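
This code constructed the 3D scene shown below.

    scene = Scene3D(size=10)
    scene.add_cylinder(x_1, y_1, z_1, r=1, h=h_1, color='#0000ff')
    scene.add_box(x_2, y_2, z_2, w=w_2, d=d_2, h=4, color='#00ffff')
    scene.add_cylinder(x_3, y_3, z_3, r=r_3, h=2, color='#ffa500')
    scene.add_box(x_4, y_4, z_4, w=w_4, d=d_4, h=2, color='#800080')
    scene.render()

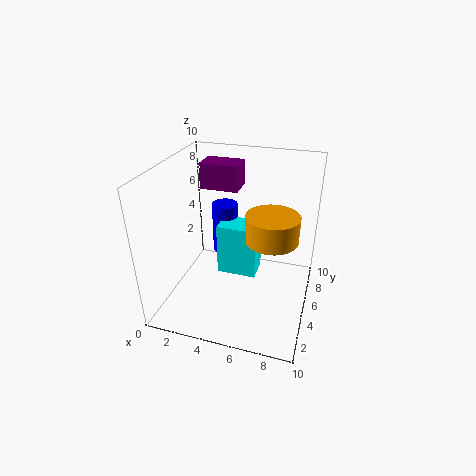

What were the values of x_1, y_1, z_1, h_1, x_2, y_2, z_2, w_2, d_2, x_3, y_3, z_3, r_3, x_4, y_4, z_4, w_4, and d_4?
x_1 = 3
y_1 = 8
z_1 = 2
h_1 = 4
x_2 = 3
y_2 = 6
z_2 = 1
w_2 = 3
d_2 = 2
x_3 = 7
y_3 = 7
z_3 = 4
r_3 = 2
x_4 = 1
y_4 = 8
z_4 = 7
w_4 = 3
d_4 = 2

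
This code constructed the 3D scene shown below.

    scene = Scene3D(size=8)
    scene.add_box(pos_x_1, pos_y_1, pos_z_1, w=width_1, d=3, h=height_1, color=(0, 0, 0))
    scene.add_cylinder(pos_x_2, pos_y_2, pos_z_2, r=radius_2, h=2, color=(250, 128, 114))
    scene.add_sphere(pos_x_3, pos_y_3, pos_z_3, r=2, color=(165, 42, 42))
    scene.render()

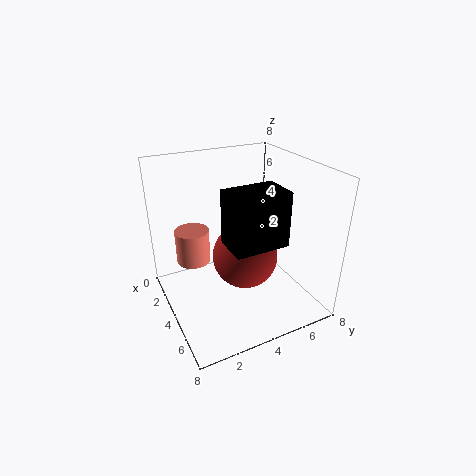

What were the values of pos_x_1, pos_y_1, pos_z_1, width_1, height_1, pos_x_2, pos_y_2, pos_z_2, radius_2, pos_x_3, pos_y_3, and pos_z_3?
pos_x_1 = 4; pos_y_1 = 3; pos_z_1 = 4; width_1 = 2; height_1 = 3; pos_x_2 = 2; pos_y_2 = 2; pos_z_2 = 2; radius_2 = 1; pos_x_3 = 3; pos_y_3 = 5; pos_z_3 = 2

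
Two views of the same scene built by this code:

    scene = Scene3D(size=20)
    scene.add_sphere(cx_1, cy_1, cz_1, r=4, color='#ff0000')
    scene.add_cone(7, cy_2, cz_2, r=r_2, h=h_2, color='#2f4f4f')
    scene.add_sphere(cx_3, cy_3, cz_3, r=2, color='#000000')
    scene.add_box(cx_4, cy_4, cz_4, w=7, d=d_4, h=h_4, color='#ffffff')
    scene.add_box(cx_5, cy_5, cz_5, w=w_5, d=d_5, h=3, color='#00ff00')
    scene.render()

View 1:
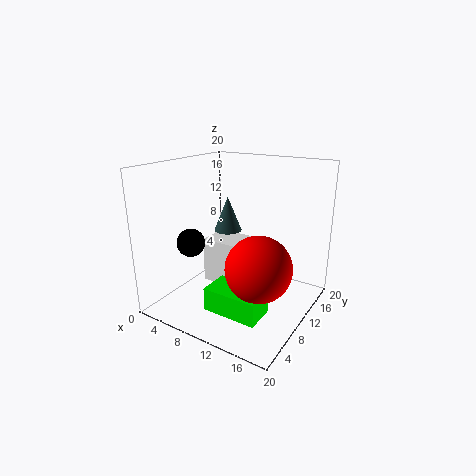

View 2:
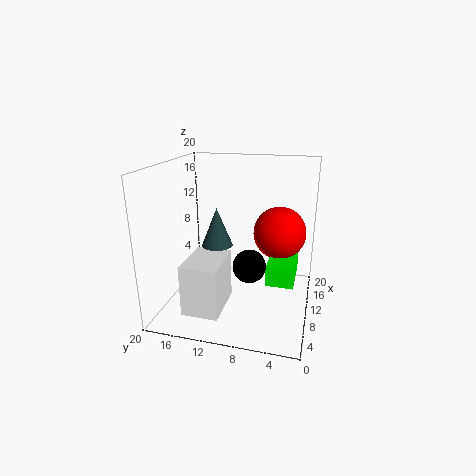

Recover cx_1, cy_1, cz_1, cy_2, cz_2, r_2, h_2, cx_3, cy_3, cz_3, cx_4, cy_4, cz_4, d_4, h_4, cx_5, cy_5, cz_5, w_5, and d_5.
cx_1 = 16
cy_1 = 5
cz_1 = 9
cy_2 = 12
cz_2 = 10
r_2 = 2
h_2 = 5
cx_3 = 4
cy_3 = 7
cz_3 = 9
cx_4 = 3
cy_4 = 11
cz_4 = 1
d_4 = 5
h_4 = 7
cx_5 = 10
cy_5 = 2
cz_5 = 3
w_5 = 7
d_5 = 4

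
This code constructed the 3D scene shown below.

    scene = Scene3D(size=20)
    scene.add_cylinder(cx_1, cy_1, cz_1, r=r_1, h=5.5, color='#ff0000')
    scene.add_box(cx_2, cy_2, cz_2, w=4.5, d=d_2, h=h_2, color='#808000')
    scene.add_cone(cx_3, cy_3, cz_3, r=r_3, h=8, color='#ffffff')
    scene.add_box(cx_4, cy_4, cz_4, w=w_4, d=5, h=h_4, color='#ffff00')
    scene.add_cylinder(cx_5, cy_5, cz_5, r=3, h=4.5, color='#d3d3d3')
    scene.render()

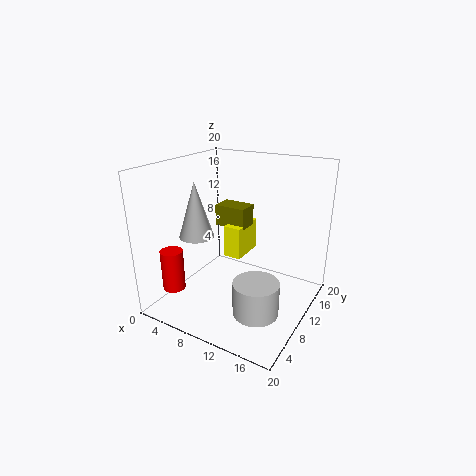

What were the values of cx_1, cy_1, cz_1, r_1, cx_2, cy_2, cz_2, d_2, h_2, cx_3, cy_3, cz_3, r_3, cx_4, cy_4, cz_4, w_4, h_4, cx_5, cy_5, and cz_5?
cx_1 = 4
cy_1 = 3
cz_1 = 4
r_1 = 1.5
cx_2 = 6
cy_2 = 10.5
cz_2 = 11
d_2 = 3
h_2 = 3
cx_3 = 4
cy_3 = 8.5
cz_3 = 9.5
r_3 = 2.5
cx_4 = 8
cy_4 = 9.5
cz_4 = 7
w_4 = 2.5
h_4 = 4.5
cx_5 = 15
cy_5 = 6
cz_5 = 2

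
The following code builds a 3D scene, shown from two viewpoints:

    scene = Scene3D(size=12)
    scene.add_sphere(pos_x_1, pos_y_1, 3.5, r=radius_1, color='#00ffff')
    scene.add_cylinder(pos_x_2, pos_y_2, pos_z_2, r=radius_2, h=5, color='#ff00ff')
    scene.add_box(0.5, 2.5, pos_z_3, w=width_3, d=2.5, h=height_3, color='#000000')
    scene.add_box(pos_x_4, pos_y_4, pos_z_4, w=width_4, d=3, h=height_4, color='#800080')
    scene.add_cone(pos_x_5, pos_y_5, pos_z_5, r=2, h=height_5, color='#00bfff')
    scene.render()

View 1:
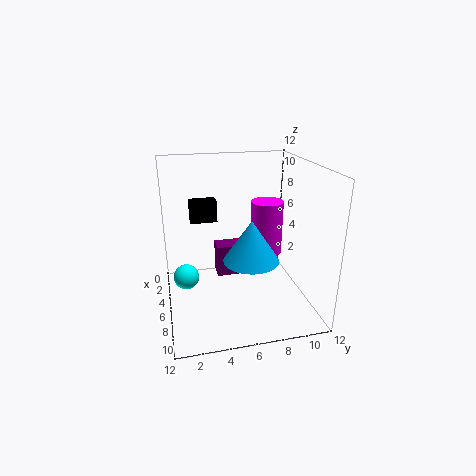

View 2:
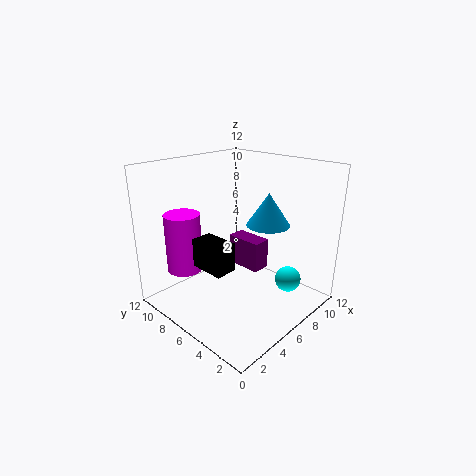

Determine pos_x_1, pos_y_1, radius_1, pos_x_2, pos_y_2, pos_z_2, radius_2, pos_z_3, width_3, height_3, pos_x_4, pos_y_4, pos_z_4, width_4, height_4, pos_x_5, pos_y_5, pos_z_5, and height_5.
pos_x_1 = 7, pos_y_1 = 1.5, radius_1 = 1, pos_x_2 = 3, pos_y_2 = 9.5, pos_z_2 = 3, radius_2 = 1.5, pos_z_3 = 6, width_3 = 1.5, height_3 = 2, pos_x_4 = 6, pos_y_4 = 4, pos_z_4 = 3.5, width_4 = 1.5, height_4 = 2.5, pos_x_5 = 10, pos_y_5 = 6, pos_z_5 = 6, height_5 = 3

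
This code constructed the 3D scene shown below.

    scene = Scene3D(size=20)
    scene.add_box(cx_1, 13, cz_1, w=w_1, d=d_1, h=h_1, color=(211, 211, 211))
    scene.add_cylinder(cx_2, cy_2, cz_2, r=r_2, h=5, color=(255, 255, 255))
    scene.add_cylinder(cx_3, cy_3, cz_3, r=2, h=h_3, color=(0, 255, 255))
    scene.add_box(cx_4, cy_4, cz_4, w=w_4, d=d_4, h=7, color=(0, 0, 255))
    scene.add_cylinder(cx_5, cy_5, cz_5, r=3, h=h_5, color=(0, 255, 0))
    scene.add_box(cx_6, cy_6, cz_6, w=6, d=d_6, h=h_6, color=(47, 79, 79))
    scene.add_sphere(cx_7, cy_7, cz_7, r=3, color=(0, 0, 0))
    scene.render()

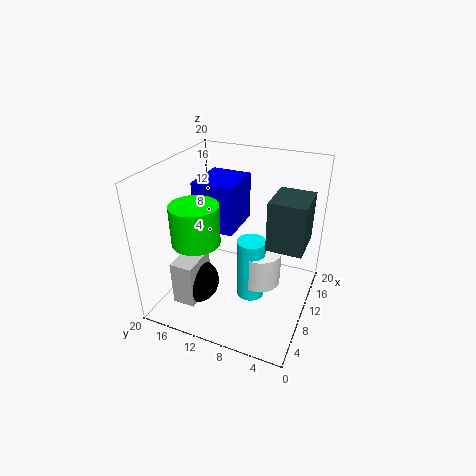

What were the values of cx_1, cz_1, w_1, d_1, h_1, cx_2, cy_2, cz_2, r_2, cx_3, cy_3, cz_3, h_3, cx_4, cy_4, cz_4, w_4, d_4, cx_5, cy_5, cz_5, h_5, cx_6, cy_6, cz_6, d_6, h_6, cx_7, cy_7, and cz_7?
cx_1 = 2, cz_1 = 3, w_1 = 5, d_1 = 3, h_1 = 6, cx_2 = 11, cy_2 = 7, cz_2 = 3, r_2 = 3, cx_3 = 10, cy_3 = 8, cz_3 = 1, h_3 = 9, cx_4 = 10, cy_4 = 11, cz_4 = 10, w_4 = 7, d_4 = 6, cx_5 = 4, cy_5 = 13, cz_5 = 12, h_5 = 5, cx_6 = 10, cy_6 = 1, cz_6 = 9, d_6 = 5, h_6 = 7, cx_7 = 5, cy_7 = 14, cz_7 = 5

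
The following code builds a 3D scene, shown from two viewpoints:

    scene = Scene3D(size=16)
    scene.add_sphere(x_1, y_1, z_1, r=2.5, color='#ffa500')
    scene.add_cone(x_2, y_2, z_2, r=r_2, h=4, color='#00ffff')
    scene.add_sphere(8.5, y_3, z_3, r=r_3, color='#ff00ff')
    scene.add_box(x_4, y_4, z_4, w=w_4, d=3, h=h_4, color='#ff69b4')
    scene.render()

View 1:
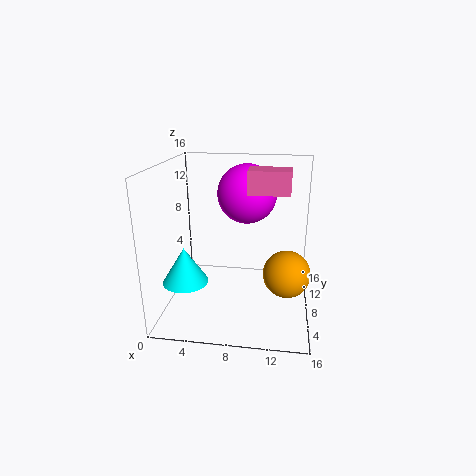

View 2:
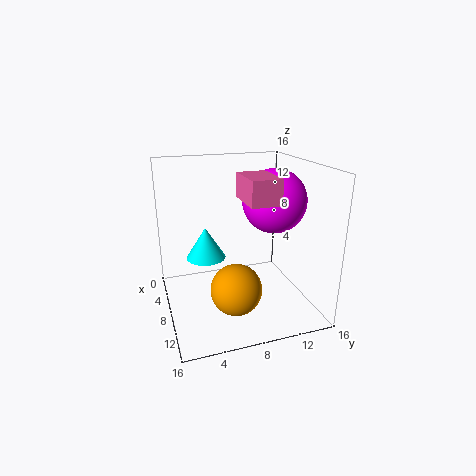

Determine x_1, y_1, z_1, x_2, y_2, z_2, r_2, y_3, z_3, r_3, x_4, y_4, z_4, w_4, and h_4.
x_1 = 13.5
y_1 = 6
z_1 = 5
x_2 = 2.5
y_2 = 5.5
z_2 = 3.5
r_2 = 2.5
y_3 = 12
z_3 = 12
r_3 = 3.5
x_4 = 9
y_4 = 7.5
z_4 = 13
w_4 = 4.5
h_4 = 2.5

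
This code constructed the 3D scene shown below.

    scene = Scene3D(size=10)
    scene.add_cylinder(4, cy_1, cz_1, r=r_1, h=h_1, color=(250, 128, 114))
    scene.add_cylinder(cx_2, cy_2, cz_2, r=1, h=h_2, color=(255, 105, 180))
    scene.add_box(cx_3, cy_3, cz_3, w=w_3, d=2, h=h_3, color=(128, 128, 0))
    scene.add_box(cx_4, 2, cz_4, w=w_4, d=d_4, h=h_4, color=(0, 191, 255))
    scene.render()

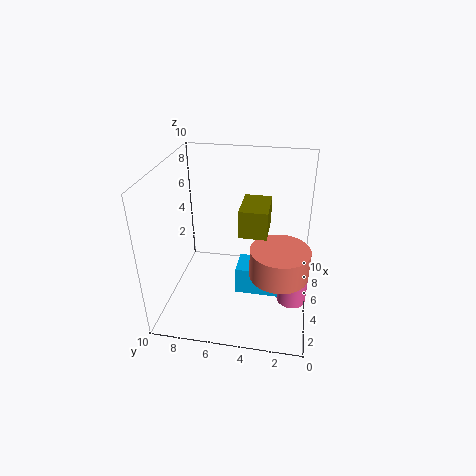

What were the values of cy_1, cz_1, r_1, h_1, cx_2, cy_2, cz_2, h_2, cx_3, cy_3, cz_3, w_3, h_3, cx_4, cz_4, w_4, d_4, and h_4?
cy_1 = 2; cz_1 = 3; r_1 = 2; h_1 = 2; cx_2 = 4; cy_2 = 1; cz_2 = 1; h_2 = 2; cx_3 = 5; cy_3 = 3; cz_3 = 5; w_3 = 3; h_3 = 2; cx_4 = 4; cz_4 = 1; w_4 = 2; d_4 = 3; h_4 = 2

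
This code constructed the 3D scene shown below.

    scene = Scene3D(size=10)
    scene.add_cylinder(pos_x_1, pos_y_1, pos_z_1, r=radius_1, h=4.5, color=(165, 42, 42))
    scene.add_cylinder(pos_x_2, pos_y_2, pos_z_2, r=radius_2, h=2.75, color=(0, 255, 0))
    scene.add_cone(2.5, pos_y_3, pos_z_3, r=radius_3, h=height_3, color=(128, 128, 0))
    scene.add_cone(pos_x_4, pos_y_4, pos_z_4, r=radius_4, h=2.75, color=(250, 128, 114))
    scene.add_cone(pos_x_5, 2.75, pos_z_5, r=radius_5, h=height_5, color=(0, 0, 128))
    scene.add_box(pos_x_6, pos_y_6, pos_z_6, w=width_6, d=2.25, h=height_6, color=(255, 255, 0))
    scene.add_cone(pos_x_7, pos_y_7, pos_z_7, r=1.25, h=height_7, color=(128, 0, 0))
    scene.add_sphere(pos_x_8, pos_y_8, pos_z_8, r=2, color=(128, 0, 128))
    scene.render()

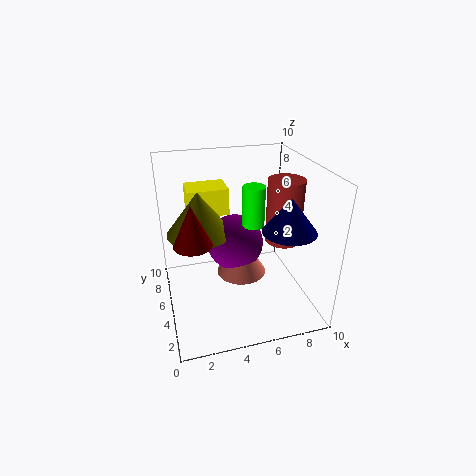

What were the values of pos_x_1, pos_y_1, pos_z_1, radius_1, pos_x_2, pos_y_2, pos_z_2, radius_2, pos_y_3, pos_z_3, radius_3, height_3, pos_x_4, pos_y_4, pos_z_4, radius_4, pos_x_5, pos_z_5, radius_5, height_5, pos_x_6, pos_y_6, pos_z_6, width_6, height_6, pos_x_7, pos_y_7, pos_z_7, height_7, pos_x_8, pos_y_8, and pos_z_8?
pos_x_1 = 8.25; pos_y_1 = 4.75; pos_z_1 = 4.5; radius_1 = 1.25; pos_x_2 = 6; pos_y_2 = 4.75; pos_z_2 = 6; radius_2 = 0.75; pos_y_3 = 6; pos_z_3 = 5.25; radius_3 = 2.25; height_3 = 3; pos_x_4 = 5.25; pos_y_4 = 5; pos_z_4 = 2.25; radius_4 = 1.75; pos_x_5 = 7.75; pos_z_5 = 6.25; radius_5 = 1.75; height_5 = 2.25; pos_x_6 = 2; pos_y_6 = 7.25; pos_z_6 = 5.75; width_6 = 3; height_6 = 2; pos_x_7 = 1.75; pos_y_7 = 4; pos_z_7 = 5.5; height_7 = 2.75; pos_x_8 = 5; pos_y_8 = 5.75; pos_z_8 = 4.25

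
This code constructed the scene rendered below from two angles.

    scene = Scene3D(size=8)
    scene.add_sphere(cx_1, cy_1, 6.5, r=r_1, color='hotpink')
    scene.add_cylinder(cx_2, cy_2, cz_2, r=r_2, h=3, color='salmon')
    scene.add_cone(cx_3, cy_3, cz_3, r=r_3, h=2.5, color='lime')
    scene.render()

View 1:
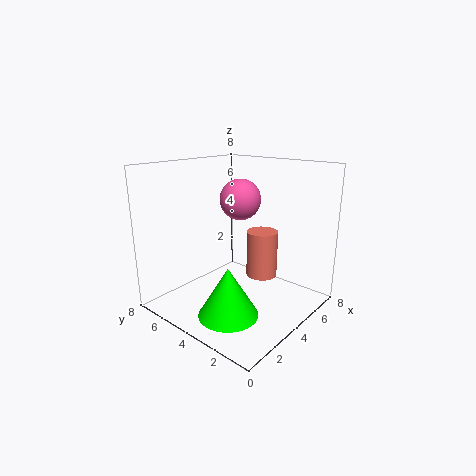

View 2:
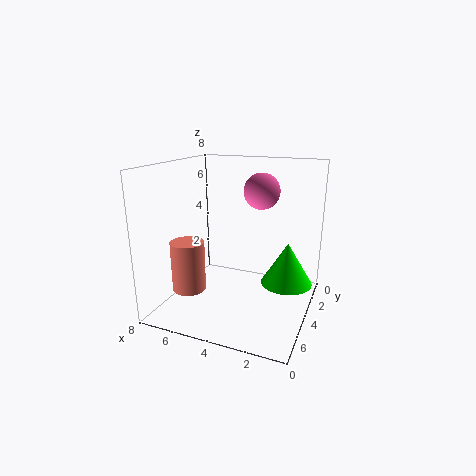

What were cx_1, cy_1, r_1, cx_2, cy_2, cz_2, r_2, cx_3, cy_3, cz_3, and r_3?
cx_1 = 3, cy_1 = 3, r_1 = 1, cx_2 = 7, cy_2 = 4.5, cz_2 = 0.5, r_2 = 1, cx_3 = 1.5, cy_3 = 2.5, cz_3 = 1, r_3 = 1.5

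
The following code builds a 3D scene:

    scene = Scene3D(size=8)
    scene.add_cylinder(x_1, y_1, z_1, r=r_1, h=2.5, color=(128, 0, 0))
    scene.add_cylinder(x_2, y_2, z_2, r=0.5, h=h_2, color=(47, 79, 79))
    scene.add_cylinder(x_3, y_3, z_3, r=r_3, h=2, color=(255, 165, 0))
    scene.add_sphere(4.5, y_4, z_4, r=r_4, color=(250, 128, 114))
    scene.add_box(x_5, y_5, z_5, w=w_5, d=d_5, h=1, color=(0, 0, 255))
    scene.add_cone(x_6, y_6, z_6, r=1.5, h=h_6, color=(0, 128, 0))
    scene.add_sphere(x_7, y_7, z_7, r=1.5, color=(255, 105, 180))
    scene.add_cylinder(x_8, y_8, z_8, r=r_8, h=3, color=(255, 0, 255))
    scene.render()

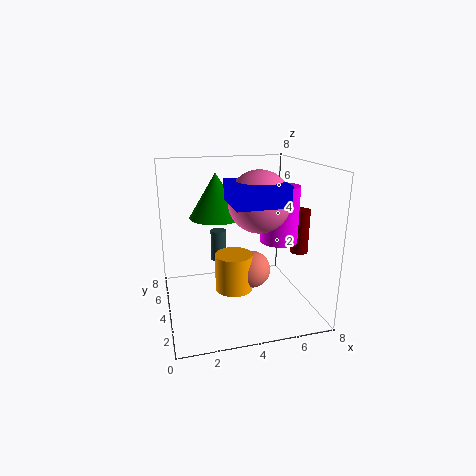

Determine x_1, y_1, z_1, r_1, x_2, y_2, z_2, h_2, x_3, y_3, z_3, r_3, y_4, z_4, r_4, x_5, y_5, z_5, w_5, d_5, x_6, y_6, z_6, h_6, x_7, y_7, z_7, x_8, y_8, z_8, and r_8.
x_1 = 7.5
y_1 = 3.5
z_1 = 3
r_1 = 0.5
x_2 = 3.5
y_2 = 7
z_2 = 1.5
h_2 = 2
x_3 = 3.5
y_3 = 3
z_3 = 1.5
r_3 = 1
y_4 = 3
z_4 = 2.5
r_4 = 1
x_5 = 3
y_5 = 0.5
z_5 = 6.5
w_5 = 2.5
d_5 = 2.5
x_6 = 3
y_6 = 5
z_6 = 5
h_6 = 2.5
x_7 = 4.5
y_7 = 2
z_7 = 6.5
x_8 = 6
y_8 = 3
z_8 = 4
r_8 = 1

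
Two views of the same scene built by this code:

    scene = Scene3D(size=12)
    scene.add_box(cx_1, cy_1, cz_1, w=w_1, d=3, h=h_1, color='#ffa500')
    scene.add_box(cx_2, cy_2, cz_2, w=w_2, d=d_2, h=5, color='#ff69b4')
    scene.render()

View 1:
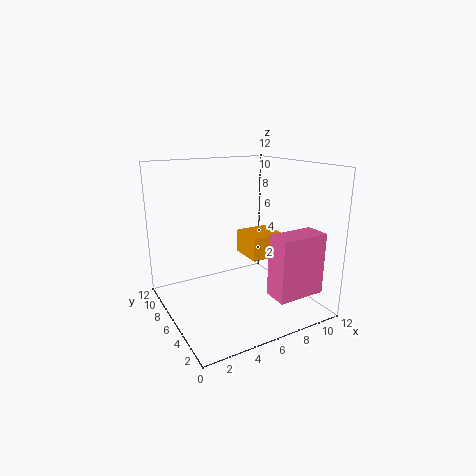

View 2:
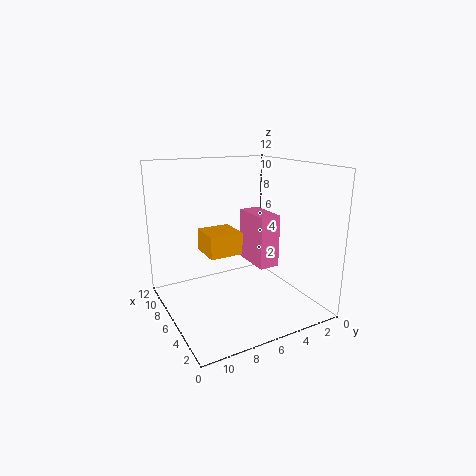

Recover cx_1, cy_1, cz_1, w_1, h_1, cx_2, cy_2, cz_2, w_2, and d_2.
cx_1 = 7
cy_1 = 5
cz_1 = 4
w_1 = 3
h_1 = 2
cx_2 = 7
cy_2 = 1
cz_2 = 2
w_2 = 4
d_2 = 2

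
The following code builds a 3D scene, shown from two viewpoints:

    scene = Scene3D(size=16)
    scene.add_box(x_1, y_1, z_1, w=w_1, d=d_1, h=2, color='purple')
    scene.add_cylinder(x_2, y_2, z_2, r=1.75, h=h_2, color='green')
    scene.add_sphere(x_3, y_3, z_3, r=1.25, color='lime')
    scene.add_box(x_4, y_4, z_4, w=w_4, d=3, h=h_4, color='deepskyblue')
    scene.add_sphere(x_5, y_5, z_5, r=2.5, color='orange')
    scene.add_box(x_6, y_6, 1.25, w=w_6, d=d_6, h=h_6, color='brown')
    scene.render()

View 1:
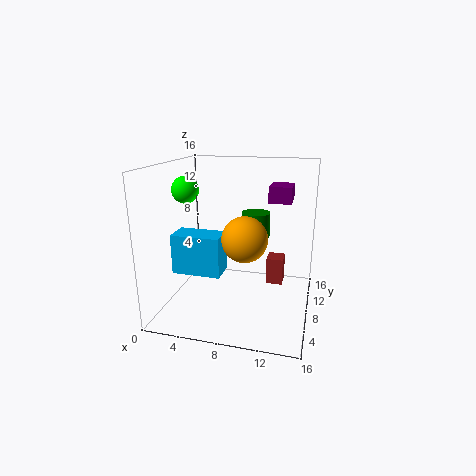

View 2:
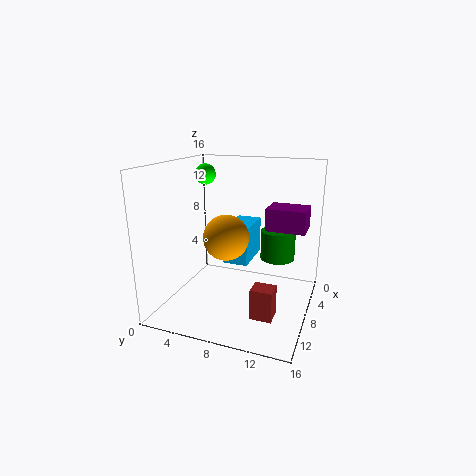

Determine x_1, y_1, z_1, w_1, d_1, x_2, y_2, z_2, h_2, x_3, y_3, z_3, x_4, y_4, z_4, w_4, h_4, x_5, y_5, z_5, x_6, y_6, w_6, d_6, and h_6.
x_1 = 10.5, y_1 = 12.5, z_1 = 11, w_1 = 2.75, d_1 = 3.5, x_2 = 9, y_2 = 12.75, z_2 = 6.75, h_2 = 3, x_3 = 4.5, y_3 = 2.5, z_3 = 14.25, x_4 = 1, y_4 = 5.5, z_4 = 4, w_4 = 5.5, h_4 = 4.5, x_5 = 9, y_5 = 7, z_5 = 8.25, x_6 = 10.75, y_6 = 11, w_6 = 2, d_6 = 2.25, h_6 = 3.25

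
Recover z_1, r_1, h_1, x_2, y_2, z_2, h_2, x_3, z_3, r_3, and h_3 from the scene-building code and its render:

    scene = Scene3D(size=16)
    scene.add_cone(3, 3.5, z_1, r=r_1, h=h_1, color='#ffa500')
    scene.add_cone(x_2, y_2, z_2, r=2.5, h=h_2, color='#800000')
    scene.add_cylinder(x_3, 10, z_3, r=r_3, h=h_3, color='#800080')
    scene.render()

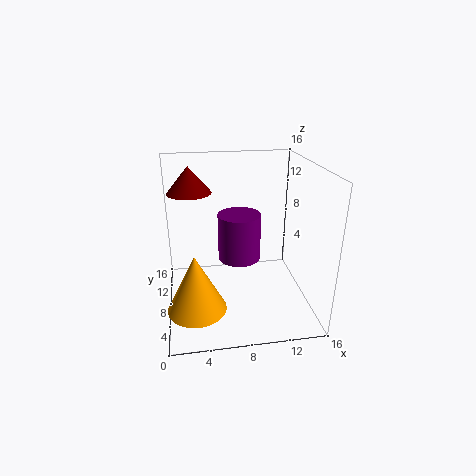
z_1 = 2.5
r_1 = 3
h_1 = 6
x_2 = 3
y_2 = 11
z_2 = 12.5
h_2 = 3
x_3 = 8.5
z_3 = 4.5
r_3 = 2.5
h_3 = 5.5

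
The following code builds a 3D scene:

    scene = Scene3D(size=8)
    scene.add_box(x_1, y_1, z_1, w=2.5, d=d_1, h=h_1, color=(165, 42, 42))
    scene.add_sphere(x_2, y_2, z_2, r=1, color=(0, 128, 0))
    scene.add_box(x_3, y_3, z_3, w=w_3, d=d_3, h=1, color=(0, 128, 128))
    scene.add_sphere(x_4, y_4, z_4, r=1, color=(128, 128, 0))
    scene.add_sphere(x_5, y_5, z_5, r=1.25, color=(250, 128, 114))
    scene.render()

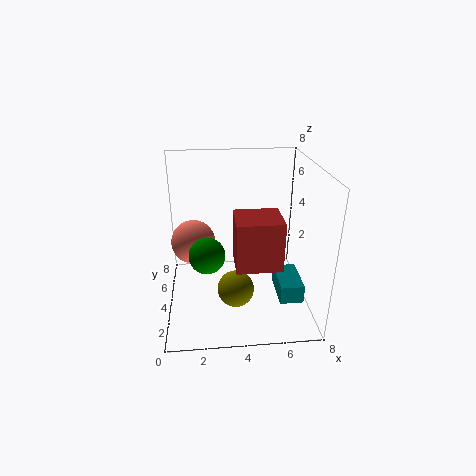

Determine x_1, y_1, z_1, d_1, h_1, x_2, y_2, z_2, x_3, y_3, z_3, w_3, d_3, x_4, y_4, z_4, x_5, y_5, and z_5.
x_1 = 3.75
y_1 = 2.25
z_1 = 2.75
d_1 = 2.25
h_1 = 2.75
x_2 = 2.25
y_2 = 3.5
z_2 = 3.25
x_3 = 6
y_3 = 1.5
z_3 = 1.25
w_3 = 1.25
d_3 = 2.25
x_4 = 3.75
y_4 = 2.75
z_4 = 1.5
x_5 = 1.5
y_5 = 4.75
z_5 = 3.5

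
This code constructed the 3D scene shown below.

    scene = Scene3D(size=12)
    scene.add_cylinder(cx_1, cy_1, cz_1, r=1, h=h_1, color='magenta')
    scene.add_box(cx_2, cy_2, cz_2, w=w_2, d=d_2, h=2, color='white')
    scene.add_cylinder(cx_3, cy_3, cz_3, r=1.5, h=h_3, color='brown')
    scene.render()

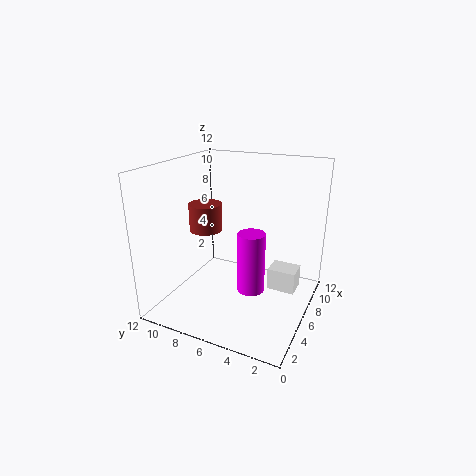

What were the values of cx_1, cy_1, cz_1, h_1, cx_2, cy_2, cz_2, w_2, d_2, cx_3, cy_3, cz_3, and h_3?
cx_1 = 3
cy_1 = 3.5
cz_1 = 3.5
h_1 = 4.5
cx_2 = 8
cy_2 = 1.5
cz_2 = 0.5
w_2 = 2
d_2 = 2.5
cx_3 = 7.5
cy_3 = 10
cz_3 = 5.5
h_3 = 2.5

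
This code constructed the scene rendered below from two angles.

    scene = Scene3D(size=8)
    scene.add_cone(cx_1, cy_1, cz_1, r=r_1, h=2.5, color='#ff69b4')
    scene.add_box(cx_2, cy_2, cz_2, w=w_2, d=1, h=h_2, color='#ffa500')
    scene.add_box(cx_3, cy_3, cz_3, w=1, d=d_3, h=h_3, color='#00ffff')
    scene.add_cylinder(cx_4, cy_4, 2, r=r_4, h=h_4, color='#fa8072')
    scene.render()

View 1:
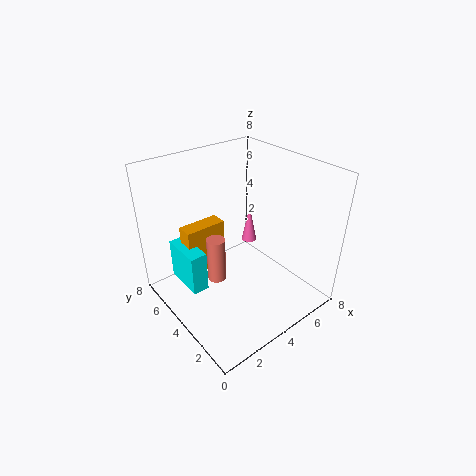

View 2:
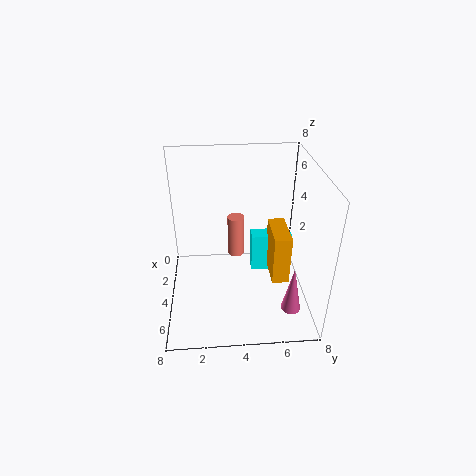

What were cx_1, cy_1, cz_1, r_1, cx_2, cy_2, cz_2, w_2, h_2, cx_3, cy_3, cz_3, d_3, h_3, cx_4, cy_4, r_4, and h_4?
cx_1 = 7
cy_1 = 6.5
cz_1 = 1.5
r_1 = 0.5
cx_2 = 2
cy_2 = 6
cz_2 = 1
w_2 = 2.5
h_2 = 3
cx_3 = 1.5
cy_3 = 5
cz_3 = 0.5
d_3 = 2.5
h_3 = 2.5
cx_4 = 2.5
cy_4 = 4
r_4 = 0.5
h_4 = 2.5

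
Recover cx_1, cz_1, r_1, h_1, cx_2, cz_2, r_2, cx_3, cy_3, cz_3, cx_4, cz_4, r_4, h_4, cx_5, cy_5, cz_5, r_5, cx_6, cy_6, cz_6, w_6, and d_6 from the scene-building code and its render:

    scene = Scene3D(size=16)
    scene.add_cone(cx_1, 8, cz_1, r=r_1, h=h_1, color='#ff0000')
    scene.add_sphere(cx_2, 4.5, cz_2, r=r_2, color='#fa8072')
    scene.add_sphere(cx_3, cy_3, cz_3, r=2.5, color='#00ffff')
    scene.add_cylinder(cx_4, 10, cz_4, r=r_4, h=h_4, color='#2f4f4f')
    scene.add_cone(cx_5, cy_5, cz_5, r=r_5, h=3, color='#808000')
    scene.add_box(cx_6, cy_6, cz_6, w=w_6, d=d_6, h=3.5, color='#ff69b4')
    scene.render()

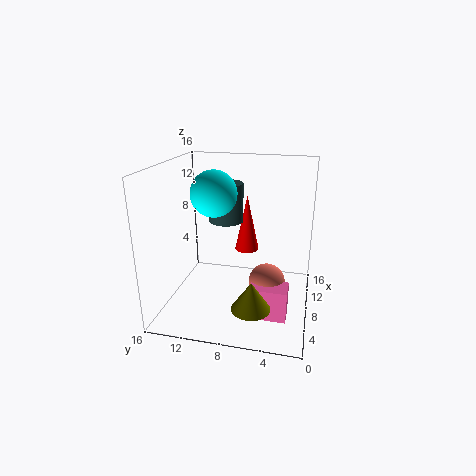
cx_1 = 13, cz_1 = 4.5, r_1 = 1.5, h_1 = 7, cx_2 = 7, cz_2 = 3.5, r_2 = 2, cx_3 = 7.5, cy_3 = 10.5, cz_3 = 13, cx_4 = 10.5, cz_4 = 9, r_4 = 2, h_4 = 4.5, cx_5 = 3, cy_5 = 5.5, cz_5 = 2.5, r_5 = 2, cx_6 = 4, cy_6 = 2, cz_6 = 0.5, w_6 = 2.5, d_6 = 4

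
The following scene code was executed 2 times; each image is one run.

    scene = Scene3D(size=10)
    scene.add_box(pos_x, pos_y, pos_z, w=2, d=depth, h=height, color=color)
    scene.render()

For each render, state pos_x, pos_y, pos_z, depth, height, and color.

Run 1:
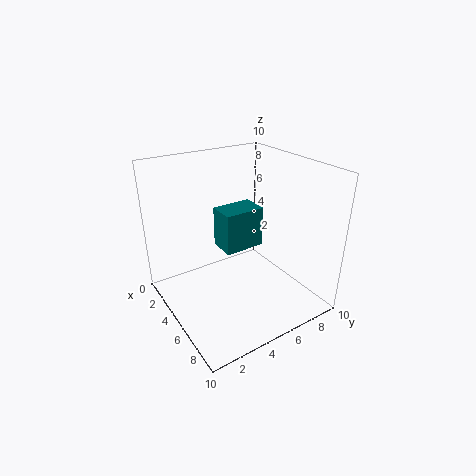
pos_x = 2.5
pos_y = 4.5
pos_z = 3.5
depth = 3
height = 3
color = 'teal'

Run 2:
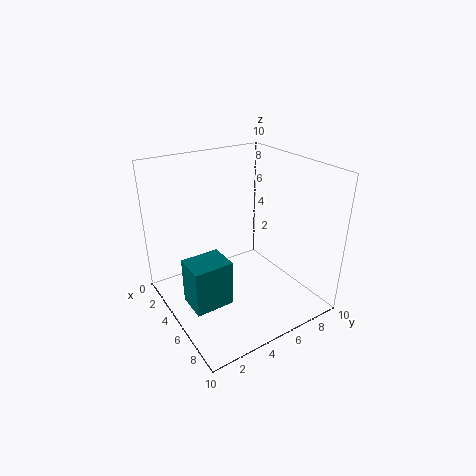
pos_x = 5.5
pos_y = 0.5
pos_z = 2
depth = 2.5
height = 3
color = 'teal'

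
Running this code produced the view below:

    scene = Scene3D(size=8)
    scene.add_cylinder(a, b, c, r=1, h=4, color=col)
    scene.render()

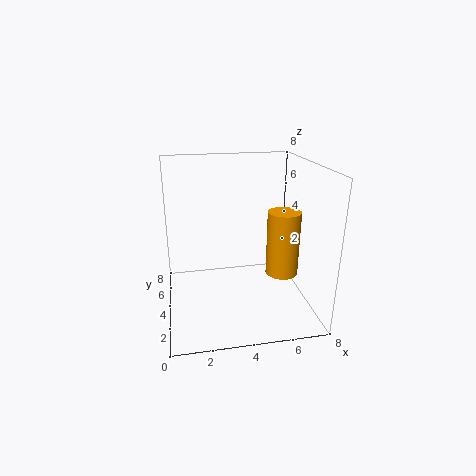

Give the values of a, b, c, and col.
a = 7, b = 5, c = 1, col = 'orange'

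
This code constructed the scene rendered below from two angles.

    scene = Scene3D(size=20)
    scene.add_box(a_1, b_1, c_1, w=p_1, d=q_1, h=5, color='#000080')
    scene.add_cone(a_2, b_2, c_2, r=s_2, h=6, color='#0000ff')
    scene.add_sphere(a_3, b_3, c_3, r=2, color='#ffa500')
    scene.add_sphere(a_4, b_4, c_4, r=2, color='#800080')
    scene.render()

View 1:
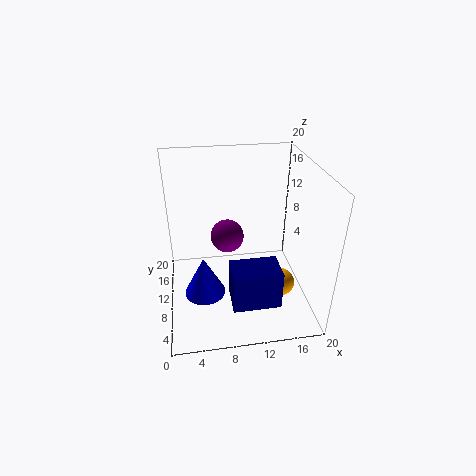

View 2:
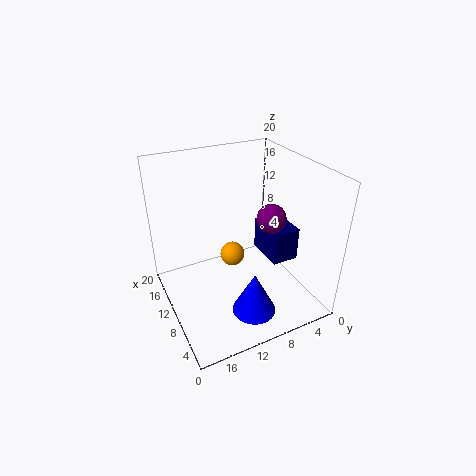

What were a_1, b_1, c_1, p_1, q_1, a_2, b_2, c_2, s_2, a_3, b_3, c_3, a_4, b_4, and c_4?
a_1 = 8; b_1 = 1; c_1 = 5; p_1 = 6; q_1 = 4; a_2 = 5; b_2 = 10; c_2 = 1; s_2 = 3; a_3 = 16; b_3 = 8; c_3 = 3; a_4 = 8; b_4 = 6; c_4 = 13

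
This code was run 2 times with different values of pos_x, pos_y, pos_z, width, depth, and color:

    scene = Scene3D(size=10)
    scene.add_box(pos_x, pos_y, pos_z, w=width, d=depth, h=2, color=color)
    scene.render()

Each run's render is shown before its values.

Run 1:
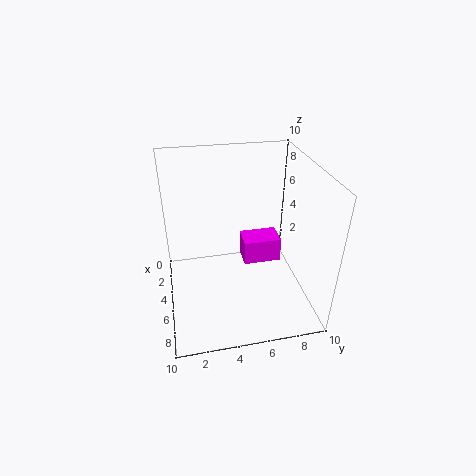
pos_x = 1; pos_y = 6; pos_z = 1; width = 2; depth = 3; color = 'magenta'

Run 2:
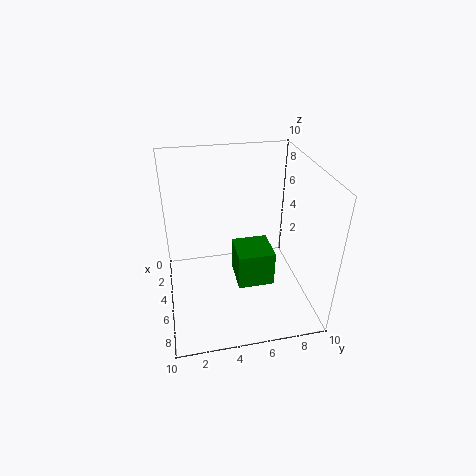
pos_x = 8; pos_y = 4; pos_z = 5; width = 2; depth = 2; color = 'green'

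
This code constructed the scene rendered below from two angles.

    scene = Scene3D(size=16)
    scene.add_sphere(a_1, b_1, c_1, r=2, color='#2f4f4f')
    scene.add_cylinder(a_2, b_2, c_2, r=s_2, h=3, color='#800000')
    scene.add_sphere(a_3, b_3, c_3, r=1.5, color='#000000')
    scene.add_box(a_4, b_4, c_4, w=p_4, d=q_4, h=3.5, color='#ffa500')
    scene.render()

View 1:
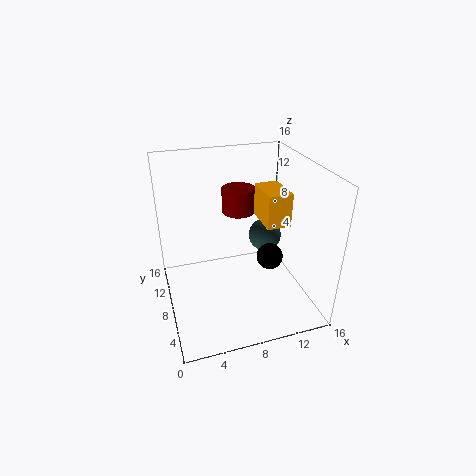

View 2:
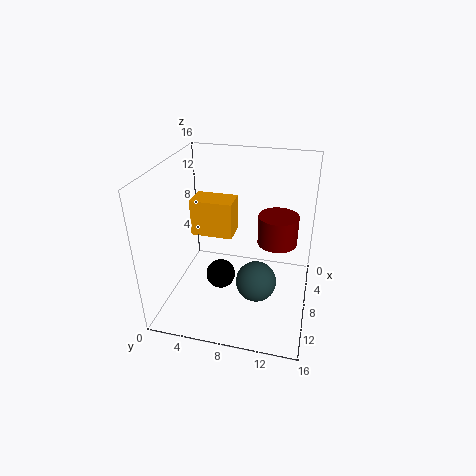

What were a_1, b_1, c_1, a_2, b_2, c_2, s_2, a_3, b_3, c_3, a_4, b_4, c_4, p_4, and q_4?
a_1 = 12.5, b_1 = 11, c_1 = 6, a_2 = 9.5, b_2 = 12.5, c_2 = 9, s_2 = 2, a_3 = 11.5, b_3 = 7, c_3 = 5.5, a_4 = 10, b_4 = 4.5, c_4 = 10.5, p_4 = 2.5, q_4 = 4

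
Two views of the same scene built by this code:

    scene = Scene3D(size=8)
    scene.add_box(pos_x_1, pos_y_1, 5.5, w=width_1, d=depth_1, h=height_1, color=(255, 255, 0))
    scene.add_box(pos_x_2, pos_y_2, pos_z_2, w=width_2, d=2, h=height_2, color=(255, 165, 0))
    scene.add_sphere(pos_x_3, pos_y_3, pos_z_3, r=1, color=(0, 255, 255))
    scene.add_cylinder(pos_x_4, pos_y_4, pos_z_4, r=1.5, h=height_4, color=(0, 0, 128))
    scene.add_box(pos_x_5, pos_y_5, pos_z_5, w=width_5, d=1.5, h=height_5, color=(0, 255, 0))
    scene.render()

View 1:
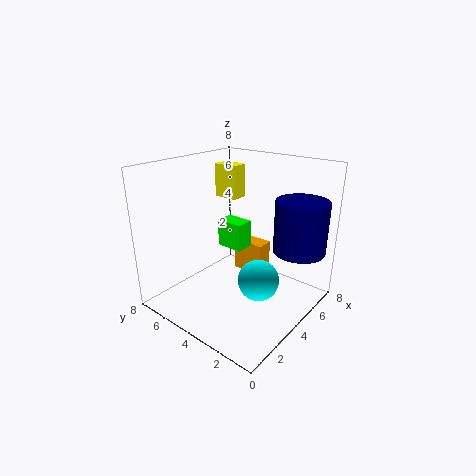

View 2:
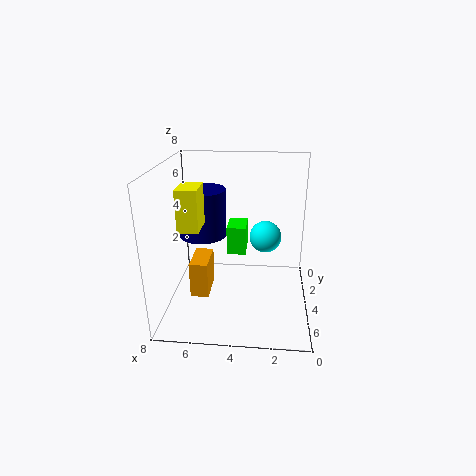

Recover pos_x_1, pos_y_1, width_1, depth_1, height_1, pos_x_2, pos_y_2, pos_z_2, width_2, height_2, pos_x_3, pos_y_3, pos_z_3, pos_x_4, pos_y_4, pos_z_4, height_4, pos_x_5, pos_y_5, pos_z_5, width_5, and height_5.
pos_x_1 = 5.5
pos_y_1 = 5.5
width_1 = 1
depth_1 = 1.5
height_1 = 2
pos_x_2 = 5.5
pos_y_2 = 3.5
pos_z_2 = 1
width_2 = 1
height_2 = 2
pos_x_3 = 2.5
pos_y_3 = 1.5
pos_z_3 = 3
pos_x_4 = 6.5
pos_y_4 = 1.5
pos_z_4 = 3
height_4 = 3
pos_x_5 = 3.5
pos_y_5 = 3.5
pos_z_5 = 3.5
width_5 = 1
height_5 = 1.5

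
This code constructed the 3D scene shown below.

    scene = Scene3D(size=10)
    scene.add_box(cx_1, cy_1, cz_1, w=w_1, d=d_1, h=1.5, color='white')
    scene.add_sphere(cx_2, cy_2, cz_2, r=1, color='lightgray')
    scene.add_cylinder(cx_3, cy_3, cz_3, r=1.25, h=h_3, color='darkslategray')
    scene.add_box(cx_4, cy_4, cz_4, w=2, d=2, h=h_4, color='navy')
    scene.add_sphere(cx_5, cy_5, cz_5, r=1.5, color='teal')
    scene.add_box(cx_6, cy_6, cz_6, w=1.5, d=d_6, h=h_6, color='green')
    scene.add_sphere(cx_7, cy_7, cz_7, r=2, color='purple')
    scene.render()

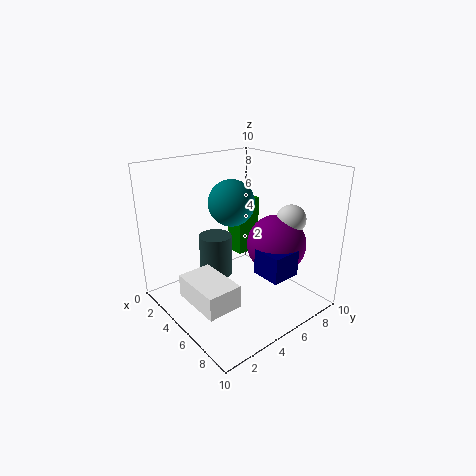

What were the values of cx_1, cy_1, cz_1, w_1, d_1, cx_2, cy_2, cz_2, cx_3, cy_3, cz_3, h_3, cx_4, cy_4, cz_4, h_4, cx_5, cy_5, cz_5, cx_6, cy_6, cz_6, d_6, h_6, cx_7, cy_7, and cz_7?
cx_1 = 4.5, cy_1 = 0.5, cz_1 = 2, w_1 = 3.5, d_1 = 2.25, cx_2 = 7.5, cy_2 = 7.5, cz_2 = 6.5, cx_3 = 2.25, cy_3 = 5, cz_3 = 1, h_3 = 3.25, cx_4 = 7, cy_4 = 4.75, cz_4 = 3.25, h_4 = 1.75, cx_5 = 5.25, cy_5 = 4.25, cz_5 = 7.75, cx_6 = 1, cy_6 = 7.25, cz_6 = 2, d_6 = 2, h_6 = 4.5, cx_7 = 7, cy_7 = 6.75, cz_7 = 4.75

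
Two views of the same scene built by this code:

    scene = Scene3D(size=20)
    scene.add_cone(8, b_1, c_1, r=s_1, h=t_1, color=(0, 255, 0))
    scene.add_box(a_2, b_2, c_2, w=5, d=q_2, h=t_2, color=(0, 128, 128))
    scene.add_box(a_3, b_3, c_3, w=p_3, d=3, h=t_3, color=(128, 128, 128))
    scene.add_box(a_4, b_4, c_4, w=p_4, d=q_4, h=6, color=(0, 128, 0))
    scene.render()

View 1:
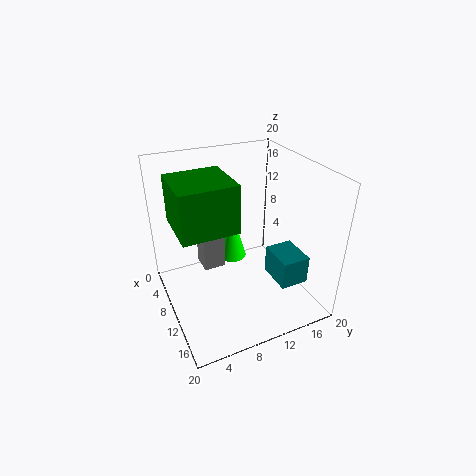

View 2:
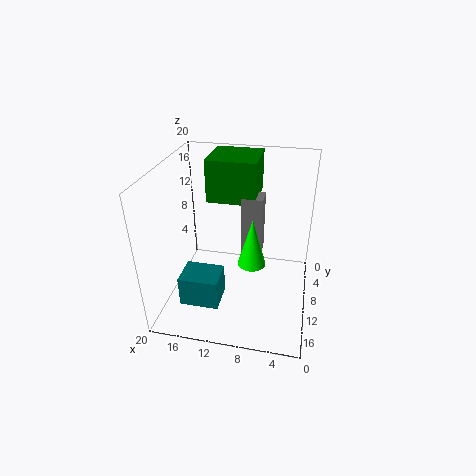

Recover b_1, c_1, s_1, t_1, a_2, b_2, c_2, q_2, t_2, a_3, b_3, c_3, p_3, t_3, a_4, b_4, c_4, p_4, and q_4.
b_1 = 10; c_1 = 6; s_1 = 2; t_1 = 7; a_2 = 11; b_2 = 14; c_2 = 4; q_2 = 4; t_2 = 4; a_3 = 7; b_3 = 5; c_3 = 6; p_3 = 3; t_3 = 9; a_4 = 8; b_4 = 1; c_4 = 14; p_4 = 7; q_4 = 7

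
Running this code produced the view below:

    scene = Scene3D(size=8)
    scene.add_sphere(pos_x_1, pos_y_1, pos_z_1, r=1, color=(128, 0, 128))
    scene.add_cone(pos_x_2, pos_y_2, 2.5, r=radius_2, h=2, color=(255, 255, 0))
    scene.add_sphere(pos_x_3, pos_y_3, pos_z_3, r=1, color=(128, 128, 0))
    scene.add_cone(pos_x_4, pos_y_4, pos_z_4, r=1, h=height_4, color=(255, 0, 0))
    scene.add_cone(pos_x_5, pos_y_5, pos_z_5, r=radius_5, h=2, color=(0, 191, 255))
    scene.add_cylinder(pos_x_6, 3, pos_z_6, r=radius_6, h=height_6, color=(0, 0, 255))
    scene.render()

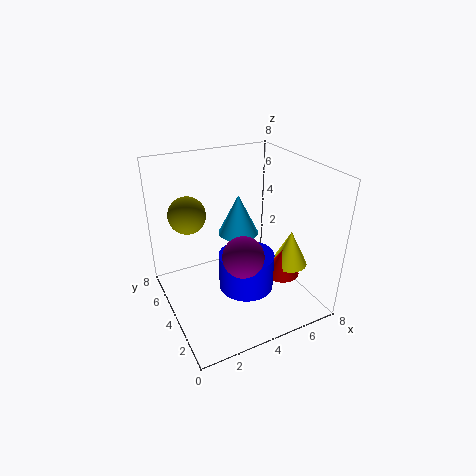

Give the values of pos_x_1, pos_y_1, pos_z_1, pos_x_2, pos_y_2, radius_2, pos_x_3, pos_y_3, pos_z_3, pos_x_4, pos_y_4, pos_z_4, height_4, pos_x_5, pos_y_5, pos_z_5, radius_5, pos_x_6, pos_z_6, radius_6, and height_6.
pos_x_1 = 3; pos_y_1 = 1.5; pos_z_1 = 4.5; pos_x_2 = 6.5; pos_y_2 = 2.5; radius_2 = 1; pos_x_3 = 1.5; pos_y_3 = 5; pos_z_3 = 5.5; pos_x_4 = 6; pos_y_4 = 2.5; pos_z_4 = 2; height_4 = 1.5; pos_x_5 = 3.5; pos_y_5 = 3; pos_z_5 = 5; radius_5 = 1; pos_x_6 = 4; pos_z_6 = 1.5; radius_6 = 1.5; height_6 = 2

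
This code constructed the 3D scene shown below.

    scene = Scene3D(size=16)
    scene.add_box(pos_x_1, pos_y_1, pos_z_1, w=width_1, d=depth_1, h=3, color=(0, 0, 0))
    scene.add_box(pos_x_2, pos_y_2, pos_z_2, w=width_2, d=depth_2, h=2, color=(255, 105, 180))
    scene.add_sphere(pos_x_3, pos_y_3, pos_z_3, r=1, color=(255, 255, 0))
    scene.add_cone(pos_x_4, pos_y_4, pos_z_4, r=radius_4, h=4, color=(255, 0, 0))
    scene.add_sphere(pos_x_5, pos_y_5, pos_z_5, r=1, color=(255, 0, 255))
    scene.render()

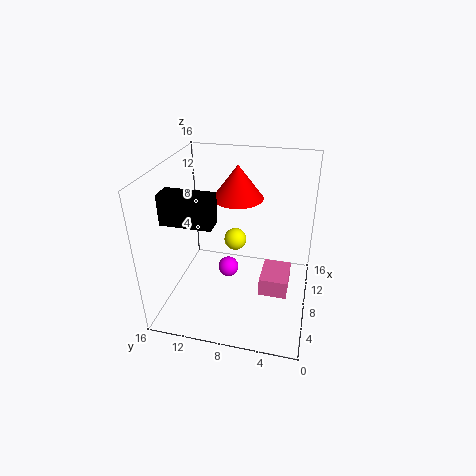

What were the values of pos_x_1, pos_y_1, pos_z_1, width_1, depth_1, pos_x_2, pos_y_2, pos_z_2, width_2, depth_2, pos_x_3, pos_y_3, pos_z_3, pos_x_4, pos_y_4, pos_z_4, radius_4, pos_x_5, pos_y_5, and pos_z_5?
pos_x_1 = 2, pos_y_1 = 9, pos_z_1 = 12, width_1 = 2, depth_1 = 5, pos_x_2 = 5, pos_y_2 = 2, pos_z_2 = 3, width_2 = 4, depth_2 = 3, pos_x_3 = 3, pos_y_3 = 7, pos_z_3 = 11, pos_x_4 = 12, pos_y_4 = 9, pos_z_4 = 11, radius_4 = 3, pos_x_5 = 4, pos_y_5 = 8, pos_z_5 = 7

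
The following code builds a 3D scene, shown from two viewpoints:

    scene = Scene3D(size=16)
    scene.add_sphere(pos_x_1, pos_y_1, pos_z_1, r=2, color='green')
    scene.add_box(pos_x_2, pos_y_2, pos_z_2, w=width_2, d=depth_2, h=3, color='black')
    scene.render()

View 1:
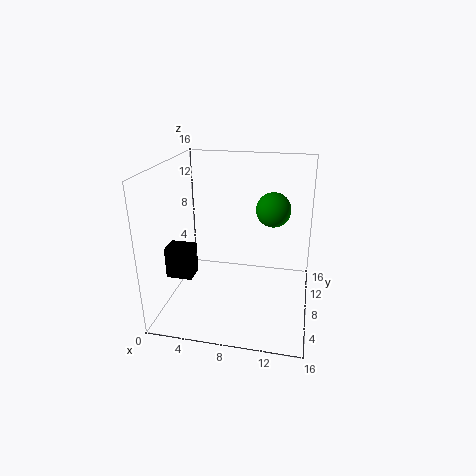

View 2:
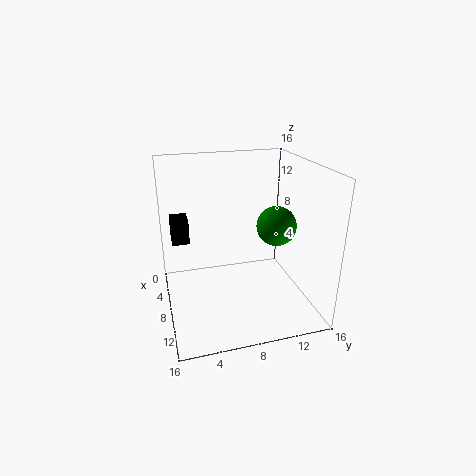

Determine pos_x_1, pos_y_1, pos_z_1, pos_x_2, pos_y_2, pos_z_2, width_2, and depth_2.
pos_x_1 = 11.5
pos_y_1 = 11
pos_z_1 = 10.5
pos_x_2 = 2.5
pos_y_2 = 1
pos_z_2 = 6.5
width_2 = 2.5
depth_2 = 2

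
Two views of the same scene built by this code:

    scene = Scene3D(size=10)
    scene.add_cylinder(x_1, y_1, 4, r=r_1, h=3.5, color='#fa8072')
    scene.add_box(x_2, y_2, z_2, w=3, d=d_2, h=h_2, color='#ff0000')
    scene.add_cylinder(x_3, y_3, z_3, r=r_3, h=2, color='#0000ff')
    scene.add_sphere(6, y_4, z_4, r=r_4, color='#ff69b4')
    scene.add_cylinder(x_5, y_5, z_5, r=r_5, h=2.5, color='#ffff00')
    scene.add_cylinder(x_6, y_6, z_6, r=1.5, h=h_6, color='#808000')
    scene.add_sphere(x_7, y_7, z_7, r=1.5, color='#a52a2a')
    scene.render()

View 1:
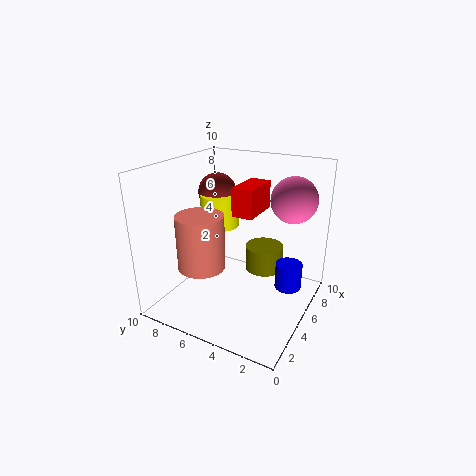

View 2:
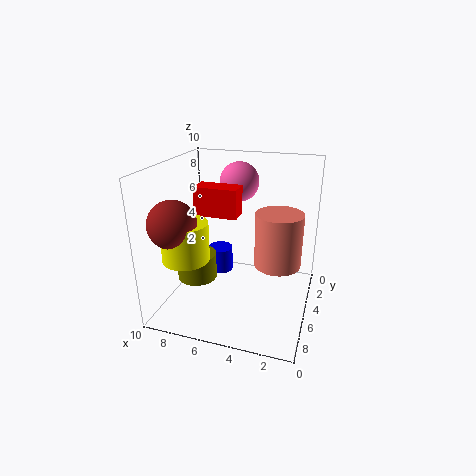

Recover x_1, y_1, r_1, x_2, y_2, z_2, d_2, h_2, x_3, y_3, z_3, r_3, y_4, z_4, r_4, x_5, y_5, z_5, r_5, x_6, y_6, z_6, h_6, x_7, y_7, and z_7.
x_1 = 2; y_1 = 6; r_1 = 1.5; x_2 = 5; y_2 = 4; z_2 = 6.5; d_2 = 1.5; h_2 = 2; x_3 = 7.5; y_3 = 2; z_3 = 0.5; r_3 = 1; y_4 = 1.5; z_4 = 8; r_4 = 1.5; x_5 = 7.5; y_5 = 8; z_5 = 4.5; r_5 = 1.5; x_6 = 8.5; y_6 = 4.5; z_6 = 1; h_6 = 2; x_7 = 8; y_7 = 8.5; z_7 = 7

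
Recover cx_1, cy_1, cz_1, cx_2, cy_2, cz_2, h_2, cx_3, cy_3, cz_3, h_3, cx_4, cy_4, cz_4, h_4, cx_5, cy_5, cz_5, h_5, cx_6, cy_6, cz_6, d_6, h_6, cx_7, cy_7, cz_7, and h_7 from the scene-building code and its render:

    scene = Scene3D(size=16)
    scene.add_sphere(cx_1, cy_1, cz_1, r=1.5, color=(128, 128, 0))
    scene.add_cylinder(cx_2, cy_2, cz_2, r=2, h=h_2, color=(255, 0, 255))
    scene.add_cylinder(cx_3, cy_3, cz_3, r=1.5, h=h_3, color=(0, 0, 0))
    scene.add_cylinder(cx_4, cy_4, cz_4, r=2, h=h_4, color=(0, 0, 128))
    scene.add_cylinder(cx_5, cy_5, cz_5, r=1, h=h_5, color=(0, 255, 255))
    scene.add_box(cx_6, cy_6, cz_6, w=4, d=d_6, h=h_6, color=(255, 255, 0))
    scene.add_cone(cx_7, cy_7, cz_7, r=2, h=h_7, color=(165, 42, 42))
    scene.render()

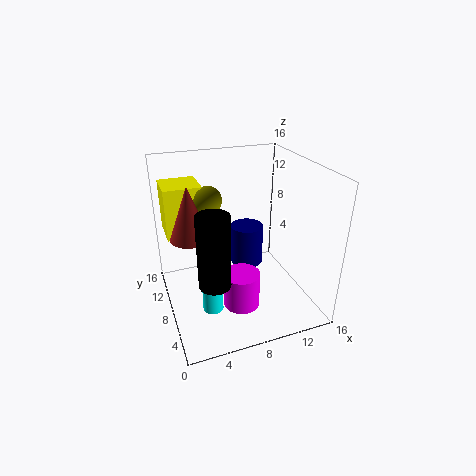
cx_1 = 5, cy_1 = 9, cz_1 = 12.5, cx_2 = 7.5, cy_2 = 5.5, cz_2 = 1, h_2 = 4, cx_3 = 3.5, cy_3 = 2, cz_3 = 7, h_3 = 7, cx_4 = 10.5, cy_4 = 11.5, cz_4 = 2.5, h_4 = 5, cx_5 = 3.5, cy_5 = 3, cz_5 = 3.5, h_5 = 5, cx_6 = 0.5, cy_6 = 9, cz_6 = 8.5, d_6 = 4, h_6 = 5.5, cx_7 = 2.5, cy_7 = 7, cz_7 = 9.5, h_7 = 5.5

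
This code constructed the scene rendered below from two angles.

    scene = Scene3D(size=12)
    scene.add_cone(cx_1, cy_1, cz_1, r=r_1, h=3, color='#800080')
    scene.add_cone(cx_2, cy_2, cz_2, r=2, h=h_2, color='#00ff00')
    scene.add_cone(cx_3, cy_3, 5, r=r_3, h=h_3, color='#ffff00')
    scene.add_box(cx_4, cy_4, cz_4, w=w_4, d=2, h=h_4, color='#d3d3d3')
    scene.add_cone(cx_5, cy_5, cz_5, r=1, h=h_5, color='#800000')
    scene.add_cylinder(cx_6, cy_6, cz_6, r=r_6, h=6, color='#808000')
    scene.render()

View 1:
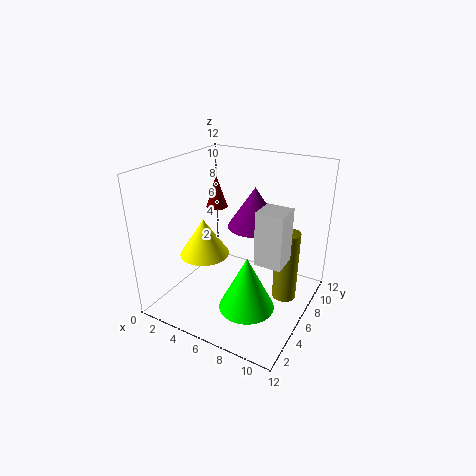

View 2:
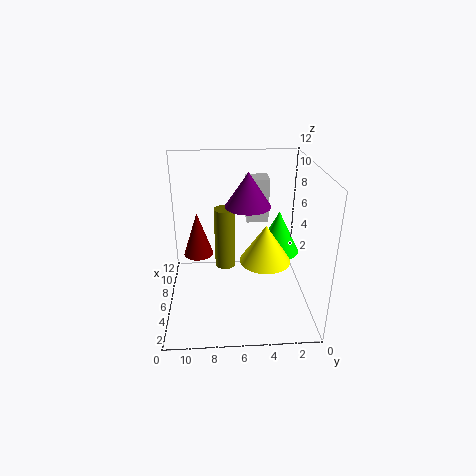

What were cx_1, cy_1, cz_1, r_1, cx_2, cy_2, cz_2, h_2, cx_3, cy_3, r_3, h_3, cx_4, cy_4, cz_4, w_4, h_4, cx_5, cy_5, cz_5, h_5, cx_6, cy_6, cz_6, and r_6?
cx_1 = 8, cy_1 = 5, cz_1 = 8, r_1 = 2, cx_2 = 9, cy_2 = 2, cz_2 = 3, h_2 = 4, cx_3 = 4, cy_3 = 4, r_3 = 2, h_3 = 3, cx_4 = 9, cy_4 = 3, cz_4 = 6, w_4 = 2, h_4 = 4, cx_5 = 2, cy_5 = 9, cz_5 = 7, h_5 = 3, cx_6 = 10, cy_6 = 7, cz_6 = 1, r_6 = 1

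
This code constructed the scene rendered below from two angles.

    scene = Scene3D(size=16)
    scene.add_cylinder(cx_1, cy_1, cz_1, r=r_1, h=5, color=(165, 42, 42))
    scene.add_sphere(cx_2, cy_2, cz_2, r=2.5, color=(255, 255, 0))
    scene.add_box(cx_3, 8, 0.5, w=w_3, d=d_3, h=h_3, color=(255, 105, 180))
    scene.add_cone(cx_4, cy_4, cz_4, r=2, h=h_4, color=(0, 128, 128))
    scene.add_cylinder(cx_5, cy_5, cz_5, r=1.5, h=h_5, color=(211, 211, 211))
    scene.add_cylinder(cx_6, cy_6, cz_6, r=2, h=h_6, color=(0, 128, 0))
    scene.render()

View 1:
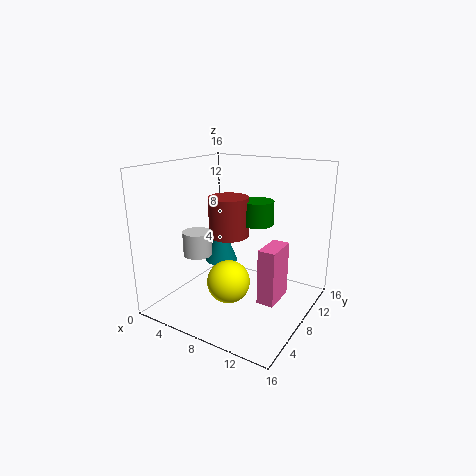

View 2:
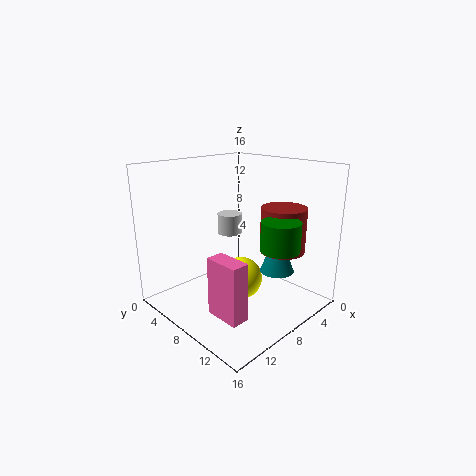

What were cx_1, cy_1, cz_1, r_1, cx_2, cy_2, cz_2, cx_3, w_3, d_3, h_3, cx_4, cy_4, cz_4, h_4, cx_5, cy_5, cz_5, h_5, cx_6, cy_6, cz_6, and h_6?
cx_1 = 4.5
cy_1 = 11.5
cz_1 = 6.5
r_1 = 2.5
cx_2 = 7
cy_2 = 7.5
cz_2 = 2.5
cx_3 = 10.5
w_3 = 2
d_3 = 4
h_3 = 6.5
cx_4 = 4
cy_4 = 10.5
cz_4 = 3.5
h_4 = 5
cx_5 = 5.5
cy_5 = 4
cz_5 = 7
h_5 = 2.5
cx_6 = 7.5
cy_6 = 13.5
cz_6 = 8
h_6 = 3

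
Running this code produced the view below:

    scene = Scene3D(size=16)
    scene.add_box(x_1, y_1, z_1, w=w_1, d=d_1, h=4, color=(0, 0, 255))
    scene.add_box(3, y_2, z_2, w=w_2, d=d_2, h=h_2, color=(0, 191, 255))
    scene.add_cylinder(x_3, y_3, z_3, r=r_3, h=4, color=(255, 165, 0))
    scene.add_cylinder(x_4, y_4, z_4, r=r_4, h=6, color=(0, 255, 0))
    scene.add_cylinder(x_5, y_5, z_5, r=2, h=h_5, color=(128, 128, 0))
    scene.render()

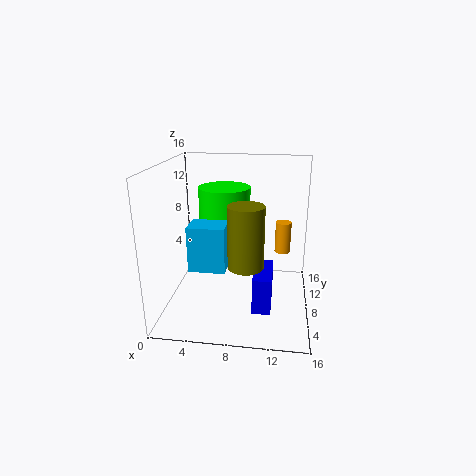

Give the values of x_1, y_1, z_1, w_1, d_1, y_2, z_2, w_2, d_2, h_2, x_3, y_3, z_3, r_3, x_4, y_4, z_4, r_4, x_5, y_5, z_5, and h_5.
x_1 = 10; y_1 = 4; z_1 = 1; w_1 = 2; d_1 = 5; y_2 = 5; z_2 = 5; w_2 = 4; d_2 = 3; h_2 = 5; x_3 = 13; y_3 = 14; z_3 = 4; r_3 = 1; x_4 = 6; y_4 = 11; z_4 = 7; r_4 = 3; x_5 = 9; y_5 = 7; z_5 = 5; h_5 = 7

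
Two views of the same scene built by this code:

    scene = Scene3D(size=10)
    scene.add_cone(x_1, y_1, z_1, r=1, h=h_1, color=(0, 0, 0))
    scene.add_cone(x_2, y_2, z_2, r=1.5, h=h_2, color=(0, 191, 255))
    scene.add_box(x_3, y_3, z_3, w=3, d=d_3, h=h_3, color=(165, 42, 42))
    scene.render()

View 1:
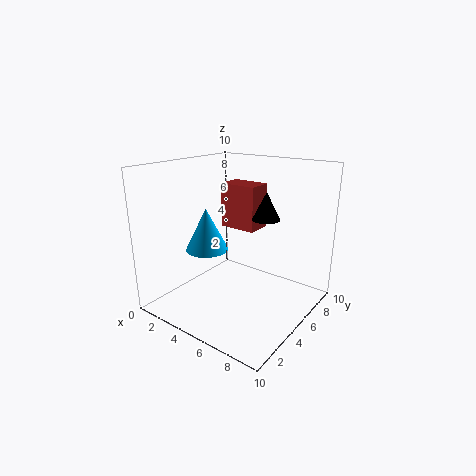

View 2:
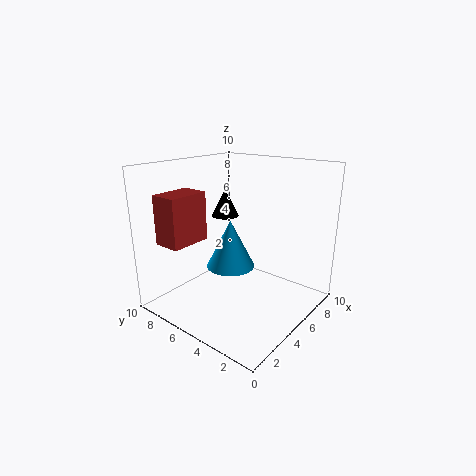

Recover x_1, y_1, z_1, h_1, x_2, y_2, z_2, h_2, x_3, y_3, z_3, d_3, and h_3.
x_1 = 6; y_1 = 7; z_1 = 6; h_1 = 2; x_2 = 3; y_2 = 4; z_2 = 4; h_2 = 3; x_3 = 1.5; y_3 = 7.5; z_3 = 4.5; d_3 = 2; h_3 = 3.5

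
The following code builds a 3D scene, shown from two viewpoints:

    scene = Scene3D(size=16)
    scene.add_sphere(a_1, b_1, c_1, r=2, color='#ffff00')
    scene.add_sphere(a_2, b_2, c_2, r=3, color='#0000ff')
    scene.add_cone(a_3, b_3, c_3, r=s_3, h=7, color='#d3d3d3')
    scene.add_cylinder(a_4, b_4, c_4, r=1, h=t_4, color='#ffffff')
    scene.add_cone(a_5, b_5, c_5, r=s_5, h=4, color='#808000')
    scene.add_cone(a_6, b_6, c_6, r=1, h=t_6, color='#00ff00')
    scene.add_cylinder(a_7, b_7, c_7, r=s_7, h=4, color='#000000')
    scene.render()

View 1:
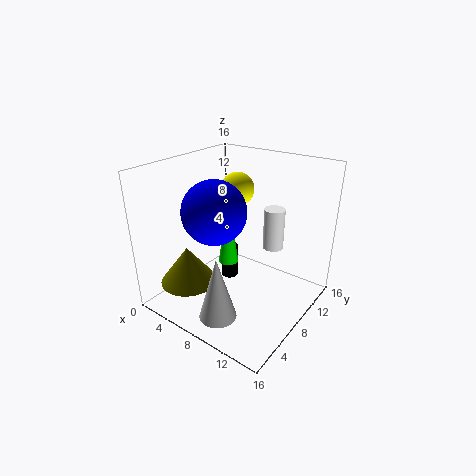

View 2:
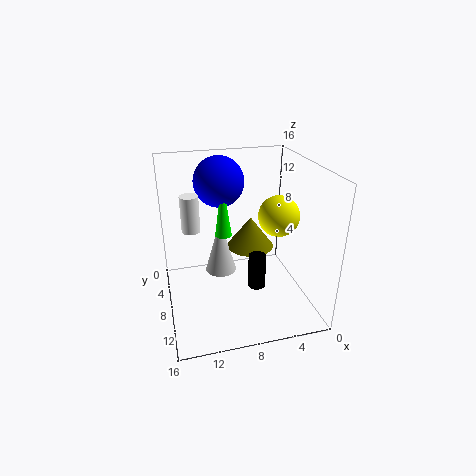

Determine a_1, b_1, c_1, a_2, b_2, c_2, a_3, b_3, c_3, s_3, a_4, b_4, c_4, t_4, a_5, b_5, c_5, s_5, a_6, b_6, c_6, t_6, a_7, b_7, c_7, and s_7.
a_1 = 5
b_1 = 12
c_1 = 12
a_2 = 9
b_2 = 3
c_2 = 13
a_3 = 9
b_3 = 3
c_3 = 1
s_3 = 2
a_4 = 13
b_4 = 7
c_4 = 9
t_4 = 4
a_5 = 5
b_5 = 3
c_5 = 4
s_5 = 3
a_6 = 9
b_6 = 5
c_6 = 7
t_6 = 7
a_7 = 6
b_7 = 9
c_7 = 2
s_7 = 1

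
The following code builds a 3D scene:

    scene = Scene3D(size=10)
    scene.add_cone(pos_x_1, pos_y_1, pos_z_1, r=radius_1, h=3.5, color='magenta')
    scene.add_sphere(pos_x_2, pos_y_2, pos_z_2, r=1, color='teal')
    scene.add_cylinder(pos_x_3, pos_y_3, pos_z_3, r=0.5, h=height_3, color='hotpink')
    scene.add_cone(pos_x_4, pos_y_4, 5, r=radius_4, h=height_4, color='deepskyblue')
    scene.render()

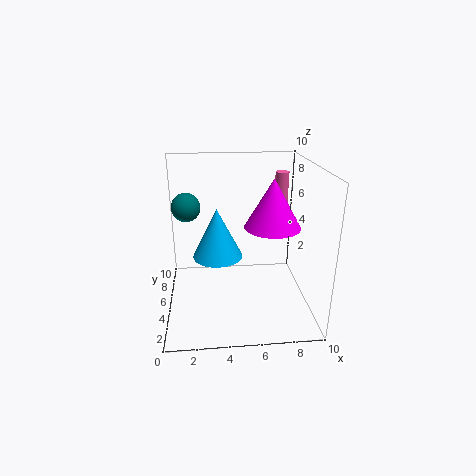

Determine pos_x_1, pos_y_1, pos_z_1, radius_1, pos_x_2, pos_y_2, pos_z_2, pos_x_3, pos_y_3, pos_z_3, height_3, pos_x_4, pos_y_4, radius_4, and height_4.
pos_x_1 = 7.5, pos_y_1 = 5.5, pos_z_1 = 5.5, radius_1 = 2, pos_x_2 = 1.5, pos_y_2 = 6, pos_z_2 = 7, pos_x_3 = 8.5, pos_y_3 = 7.5, pos_z_3 = 6, height_3 = 3, pos_x_4 = 3.5, pos_y_4 = 2.5, radius_4 = 1.5, height_4 = 3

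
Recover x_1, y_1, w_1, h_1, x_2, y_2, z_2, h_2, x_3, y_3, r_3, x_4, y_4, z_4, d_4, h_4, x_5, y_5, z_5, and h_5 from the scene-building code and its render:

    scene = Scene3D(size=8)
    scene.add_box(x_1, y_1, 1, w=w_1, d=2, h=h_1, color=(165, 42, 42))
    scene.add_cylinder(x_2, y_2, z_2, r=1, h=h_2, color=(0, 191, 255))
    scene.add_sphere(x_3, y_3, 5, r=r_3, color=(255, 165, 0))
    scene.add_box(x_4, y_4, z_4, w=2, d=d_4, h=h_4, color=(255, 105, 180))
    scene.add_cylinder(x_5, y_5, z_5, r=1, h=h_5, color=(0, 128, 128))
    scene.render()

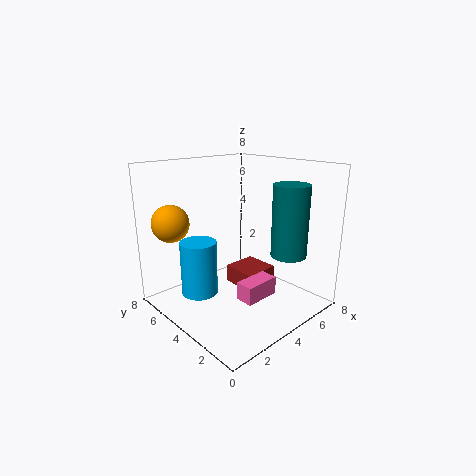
x_1 = 4; y_1 = 3; w_1 = 2; h_1 = 1; x_2 = 2; y_2 = 5; z_2 = 1; h_2 = 3; x_3 = 1; y_3 = 6; r_3 = 1; x_4 = 3; y_4 = 2; z_4 = 1; d_4 = 1; h_4 = 1; x_5 = 6; y_5 = 2; z_5 = 3; h_5 = 4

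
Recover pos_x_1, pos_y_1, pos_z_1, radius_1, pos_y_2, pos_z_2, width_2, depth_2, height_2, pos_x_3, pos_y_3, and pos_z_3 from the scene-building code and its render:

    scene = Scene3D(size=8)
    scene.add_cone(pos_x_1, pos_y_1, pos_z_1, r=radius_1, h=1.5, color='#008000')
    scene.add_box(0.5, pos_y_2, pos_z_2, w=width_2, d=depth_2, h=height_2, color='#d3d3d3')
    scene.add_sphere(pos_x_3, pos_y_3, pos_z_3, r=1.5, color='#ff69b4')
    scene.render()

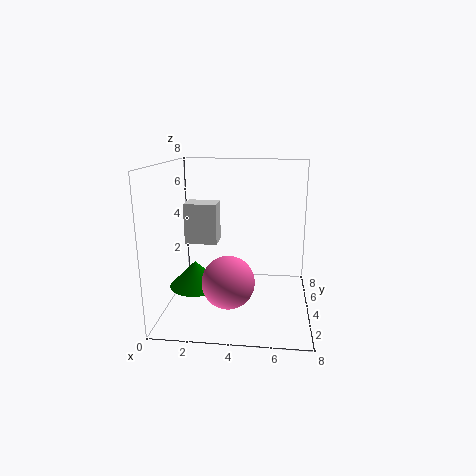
pos_x_1 = 1.5, pos_y_1 = 4, pos_z_1 = 1, radius_1 = 1.5, pos_y_2 = 5.5, pos_z_2 = 3, width_2 = 2, depth_2 = 1.5, height_2 = 2.5, pos_x_3 = 3.5, pos_y_3 = 3.5, pos_z_3 = 1.5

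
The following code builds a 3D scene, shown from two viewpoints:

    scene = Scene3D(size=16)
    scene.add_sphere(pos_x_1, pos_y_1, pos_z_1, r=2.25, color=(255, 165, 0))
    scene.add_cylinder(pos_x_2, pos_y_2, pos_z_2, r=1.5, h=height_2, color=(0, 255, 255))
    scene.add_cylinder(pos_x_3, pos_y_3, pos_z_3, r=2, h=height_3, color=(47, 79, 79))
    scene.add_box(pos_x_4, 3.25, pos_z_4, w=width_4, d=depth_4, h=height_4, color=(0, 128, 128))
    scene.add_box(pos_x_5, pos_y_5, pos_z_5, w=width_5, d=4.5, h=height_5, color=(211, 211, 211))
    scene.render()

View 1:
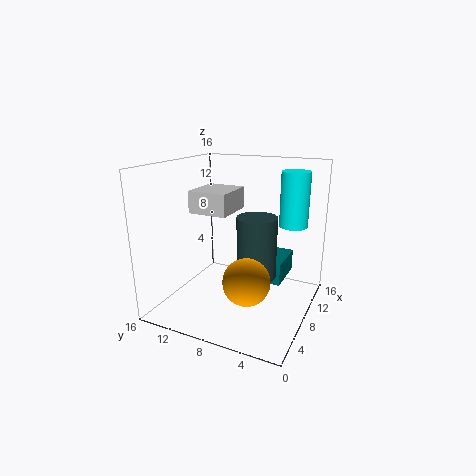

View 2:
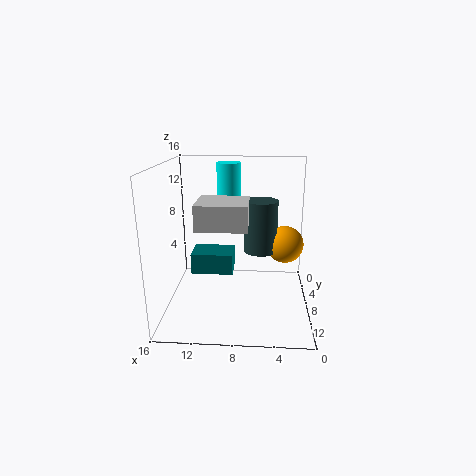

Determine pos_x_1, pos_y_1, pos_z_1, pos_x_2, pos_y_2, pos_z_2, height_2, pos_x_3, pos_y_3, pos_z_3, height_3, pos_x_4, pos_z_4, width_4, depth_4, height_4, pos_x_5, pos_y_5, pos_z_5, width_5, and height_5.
pos_x_1 = 2.5, pos_y_1 = 4.5, pos_z_1 = 6, pos_x_2 = 9.5, pos_y_2 = 2.25, pos_z_2 = 9.75, height_2 = 5.75, pos_x_3 = 5.5, pos_y_3 = 4.75, pos_z_3 = 5.25, height_3 = 6.25, pos_x_4 = 8.75, pos_z_4 = 2.75, width_4 = 5, depth_4 = 3.5, height_4 = 2.5, pos_x_5 = 6.75, pos_y_5 = 9, pos_z_5 = 10.5, width_5 = 5, height_5 = 2.5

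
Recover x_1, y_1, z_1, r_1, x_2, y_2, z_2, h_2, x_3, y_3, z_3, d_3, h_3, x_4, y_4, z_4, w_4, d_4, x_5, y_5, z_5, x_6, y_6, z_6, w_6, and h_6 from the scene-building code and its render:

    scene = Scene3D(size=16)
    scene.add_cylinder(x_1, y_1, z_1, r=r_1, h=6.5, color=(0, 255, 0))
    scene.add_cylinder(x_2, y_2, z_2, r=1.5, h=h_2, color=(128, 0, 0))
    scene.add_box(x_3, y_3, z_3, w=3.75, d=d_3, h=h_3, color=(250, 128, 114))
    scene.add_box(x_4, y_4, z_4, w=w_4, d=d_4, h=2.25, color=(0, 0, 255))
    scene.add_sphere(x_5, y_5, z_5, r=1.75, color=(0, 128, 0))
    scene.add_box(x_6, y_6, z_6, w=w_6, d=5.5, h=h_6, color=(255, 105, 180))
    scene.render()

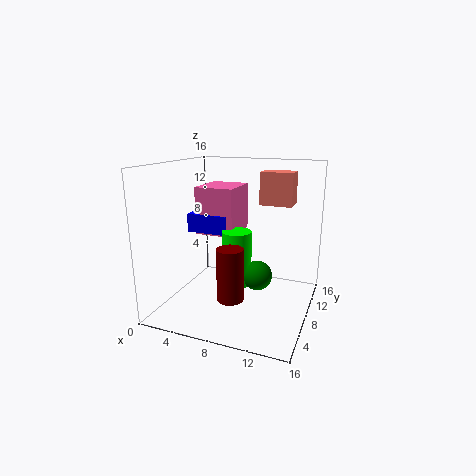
x_1 = 7.25, y_1 = 9.5, z_1 = 1.75, r_1 = 1.75, x_2 = 7.75, y_2 = 6.25, z_2 = 1.25, h_2 = 6, x_3 = 9.5, y_3 = 10.75, z_3 = 11.25, d_3 = 2.5, h_3 = 3.75, x_4 = 0.75, y_4 = 9.5, z_4 = 7.5, w_4 = 5, d_4 = 5, x_5 = 9.75, y_5 = 9.75, z_5 = 3, x_6 = 1.75, y_6 = 9.75, z_6 = 7.25, w_6 = 4.75, h_6 = 5.75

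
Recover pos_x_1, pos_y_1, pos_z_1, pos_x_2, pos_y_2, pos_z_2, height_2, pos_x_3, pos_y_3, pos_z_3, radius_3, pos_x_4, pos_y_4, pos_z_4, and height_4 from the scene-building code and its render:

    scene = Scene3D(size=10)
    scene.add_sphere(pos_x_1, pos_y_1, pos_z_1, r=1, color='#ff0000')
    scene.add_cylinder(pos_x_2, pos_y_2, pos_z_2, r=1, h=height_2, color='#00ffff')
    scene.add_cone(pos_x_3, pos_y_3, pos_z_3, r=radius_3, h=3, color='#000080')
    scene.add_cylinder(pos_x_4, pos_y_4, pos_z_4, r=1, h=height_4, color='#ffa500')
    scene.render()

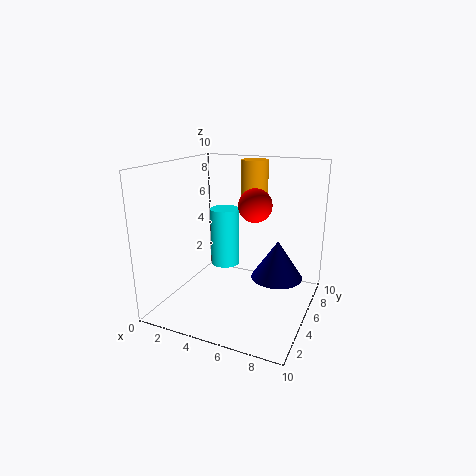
pos_x_1 = 7
pos_y_1 = 3
pos_z_1 = 8
pos_x_2 = 4
pos_y_2 = 5
pos_z_2 = 3
height_2 = 4
pos_x_3 = 7
pos_y_3 = 8
pos_z_3 = 1
radius_3 = 2
pos_x_4 = 5
pos_y_4 = 8
pos_z_4 = 7
height_4 = 3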